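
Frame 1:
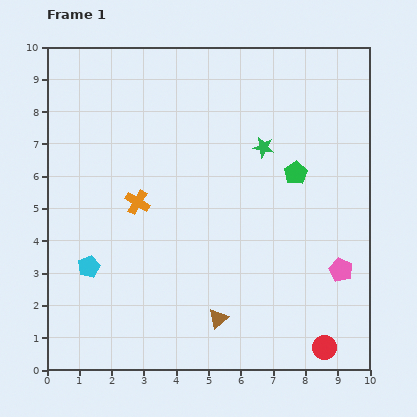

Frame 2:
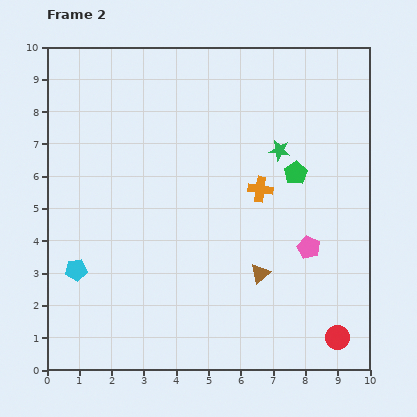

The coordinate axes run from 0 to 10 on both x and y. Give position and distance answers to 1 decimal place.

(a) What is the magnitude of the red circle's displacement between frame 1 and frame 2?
0.5

The red circle moved from (8.6, 0.7) to (9.0, 1.0), a distance of √(0.4² + 0.3²) ≈ 0.5.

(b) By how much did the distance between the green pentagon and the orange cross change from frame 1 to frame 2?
-3.8

Distance in frame 1: 5.0. Distance in frame 2: 1.2.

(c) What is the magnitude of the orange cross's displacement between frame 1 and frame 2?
3.8

The orange cross moved from (2.8, 5.2) to (6.6, 5.6), a distance of √(3.8² + 0.4²) ≈ 3.8.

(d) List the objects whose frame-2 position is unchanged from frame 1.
the green pentagon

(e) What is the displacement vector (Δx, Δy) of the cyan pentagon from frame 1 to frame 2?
(-0.4, -0.1)

The cyan pentagon was at (1.3, 3.2) in frame 1 and (0.9, 3.1) in frame 2.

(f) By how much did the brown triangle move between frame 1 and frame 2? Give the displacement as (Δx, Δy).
(1.3, 1.4)

The brown triangle was at (5.3, 1.6) in frame 1 and (6.6, 3.0) in frame 2.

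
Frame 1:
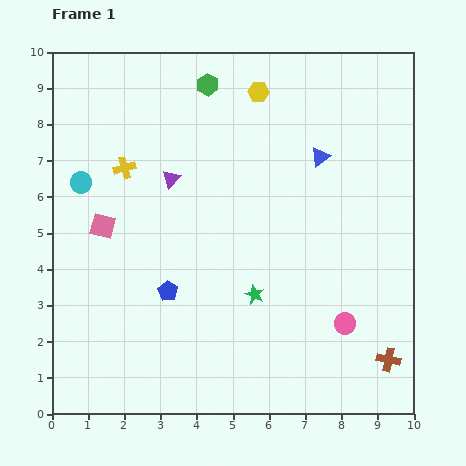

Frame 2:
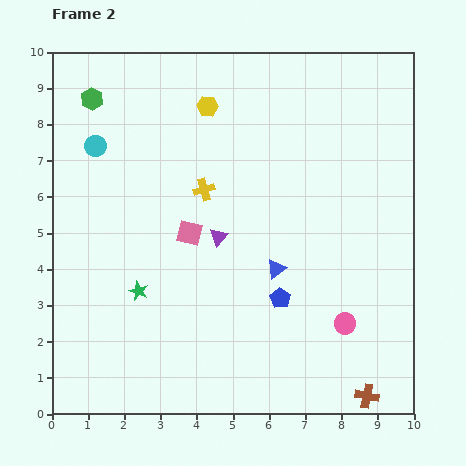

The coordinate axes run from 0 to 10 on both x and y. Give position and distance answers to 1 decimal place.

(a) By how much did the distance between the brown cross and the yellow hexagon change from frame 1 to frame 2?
+0.9

Distance in frame 1: 8.2. Distance in frame 2: 9.1.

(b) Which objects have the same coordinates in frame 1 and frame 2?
the pink circle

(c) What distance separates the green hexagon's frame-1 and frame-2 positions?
3.2

The green hexagon moved from (4.3, 9.1) to (1.1, 8.7), a distance of √(3.2² + 0.4²) ≈ 3.2.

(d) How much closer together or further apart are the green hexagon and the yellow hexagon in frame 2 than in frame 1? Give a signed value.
+1.8

Distance in frame 1: 1.4. Distance in frame 2: 3.2.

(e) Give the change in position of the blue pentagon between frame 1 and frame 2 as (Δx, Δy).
(3.1, -0.2)

The blue pentagon was at (3.2, 3.4) in frame 1 and (6.3, 3.2) in frame 2.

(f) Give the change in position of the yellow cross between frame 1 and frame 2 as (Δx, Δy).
(2.2, -0.6)

The yellow cross was at (2.0, 6.8) in frame 1 and (4.2, 6.2) in frame 2.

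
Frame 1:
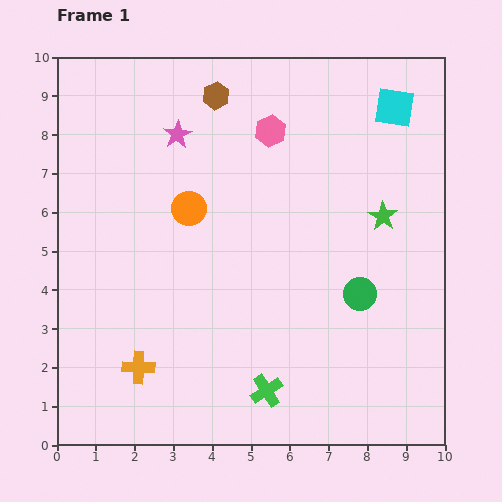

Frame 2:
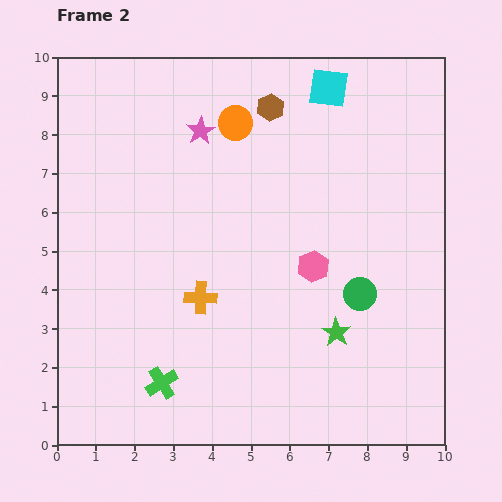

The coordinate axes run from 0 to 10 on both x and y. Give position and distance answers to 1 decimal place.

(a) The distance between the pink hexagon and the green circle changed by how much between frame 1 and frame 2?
-3.4

Distance in frame 1: 4.8. Distance in frame 2: 1.4.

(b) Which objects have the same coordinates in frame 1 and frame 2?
the green circle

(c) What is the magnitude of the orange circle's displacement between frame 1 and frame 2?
2.5

The orange circle moved from (3.4, 6.1) to (4.6, 8.3), a distance of √(1.2² + 2.2²) ≈ 2.5.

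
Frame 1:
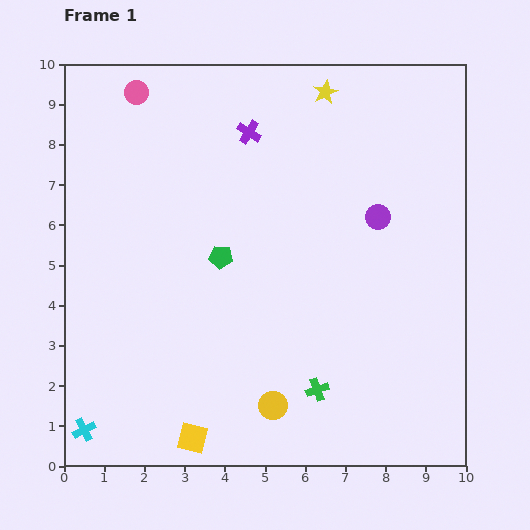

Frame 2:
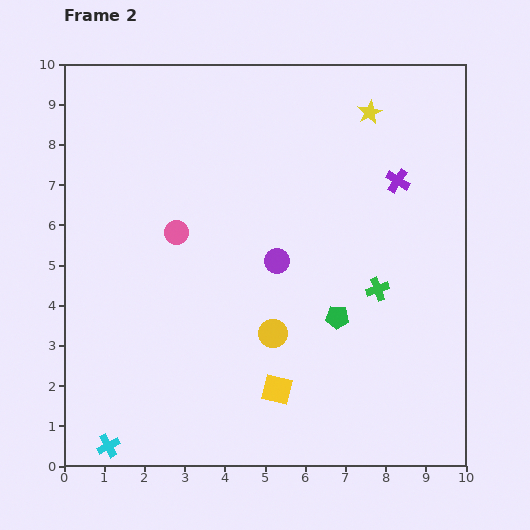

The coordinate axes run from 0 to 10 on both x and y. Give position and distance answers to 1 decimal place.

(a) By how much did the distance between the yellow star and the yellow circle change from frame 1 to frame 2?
-1.9

Distance in frame 1: 7.9. Distance in frame 2: 6.0.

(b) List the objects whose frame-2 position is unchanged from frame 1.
none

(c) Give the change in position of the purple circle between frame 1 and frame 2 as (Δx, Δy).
(-2.5, -1.1)

The purple circle was at (7.8, 6.2) in frame 1 and (5.3, 5.1) in frame 2.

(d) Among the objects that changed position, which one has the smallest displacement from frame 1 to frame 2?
the cyan cross

(moved 0.7)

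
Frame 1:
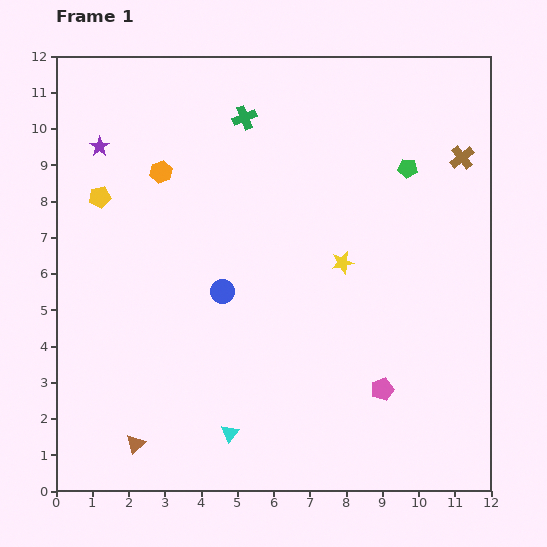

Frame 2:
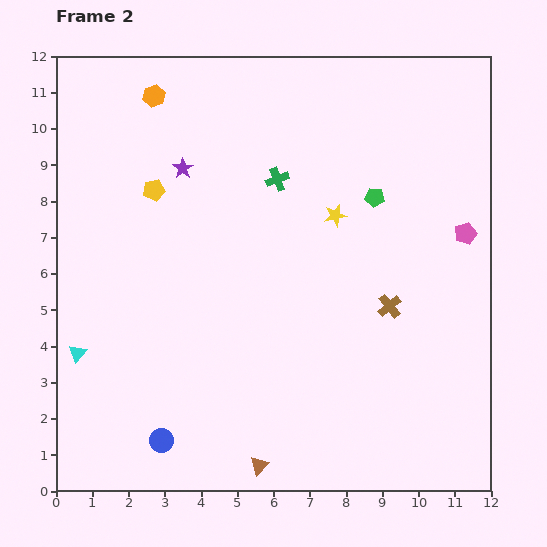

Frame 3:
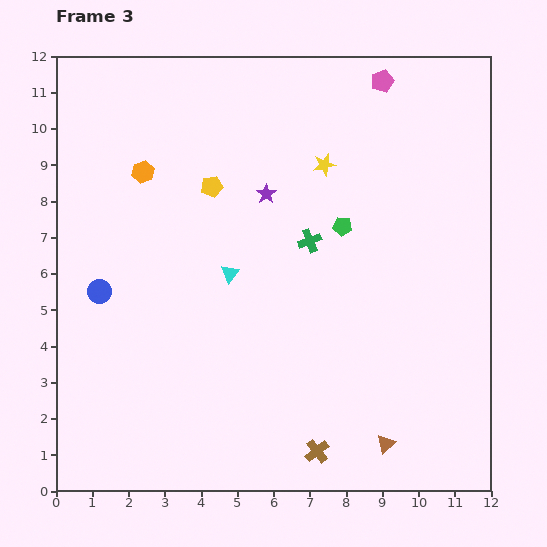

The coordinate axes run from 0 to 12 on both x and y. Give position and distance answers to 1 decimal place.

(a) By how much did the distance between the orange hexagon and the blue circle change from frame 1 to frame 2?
+5.8

Distance in frame 1: 3.7. Distance in frame 2: 9.5.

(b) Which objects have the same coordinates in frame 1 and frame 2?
none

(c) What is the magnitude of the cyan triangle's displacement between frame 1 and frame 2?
4.7

The cyan triangle moved from (4.8, 1.6) to (0.6, 3.8), a distance of √(4.2² + 2.2²) ≈ 4.7.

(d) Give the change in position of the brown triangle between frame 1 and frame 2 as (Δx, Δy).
(3.4, -0.6)

The brown triangle was at (2.2, 1.3) in frame 1 and (5.6, 0.7) in frame 2.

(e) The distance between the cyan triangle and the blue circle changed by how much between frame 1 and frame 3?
-0.3

Distance in frame 1: 3.9. Distance in frame 3: 3.6.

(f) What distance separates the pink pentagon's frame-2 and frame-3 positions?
4.8

The pink pentagon moved from (11.3, 7.1) to (9.0, 11.3), a distance of √(2.3² + 4.2²) ≈ 4.8.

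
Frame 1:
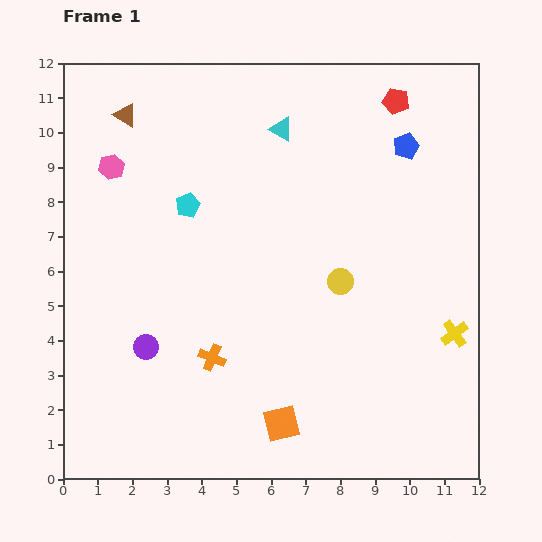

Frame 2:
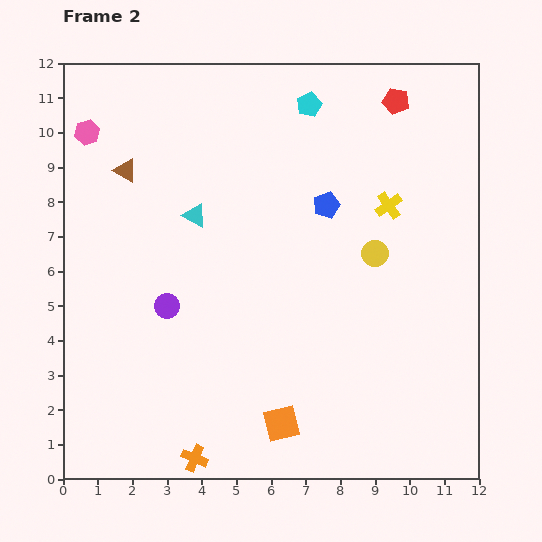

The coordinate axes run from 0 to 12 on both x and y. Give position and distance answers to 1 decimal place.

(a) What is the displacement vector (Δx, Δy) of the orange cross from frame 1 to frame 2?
(-0.5, -2.9)

The orange cross was at (4.3, 3.5) in frame 1 and (3.8, 0.6) in frame 2.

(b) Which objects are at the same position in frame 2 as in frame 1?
the red pentagon, the orange square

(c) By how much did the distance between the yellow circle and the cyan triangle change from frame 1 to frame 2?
+0.6

Distance in frame 1: 4.7. Distance in frame 2: 5.3.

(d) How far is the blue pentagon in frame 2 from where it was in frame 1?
2.9

The blue pentagon moved from (9.9, 9.6) to (7.6, 7.9), a distance of √(2.3² + 1.7²) ≈ 2.9.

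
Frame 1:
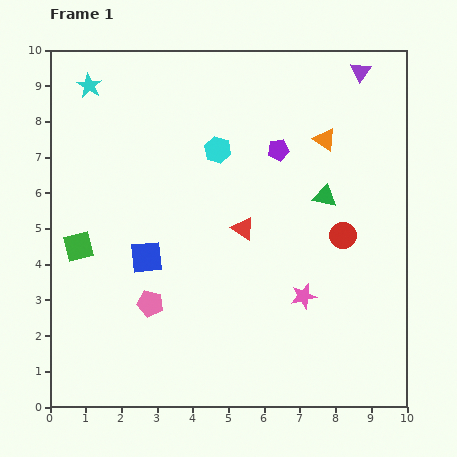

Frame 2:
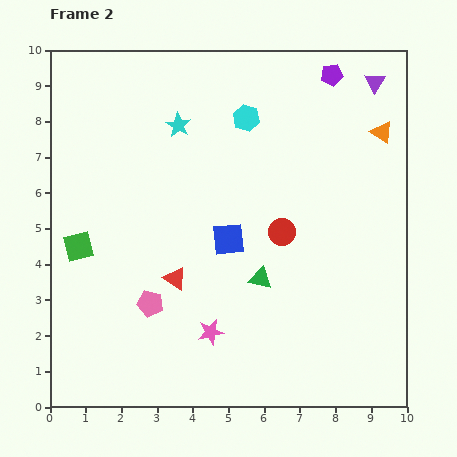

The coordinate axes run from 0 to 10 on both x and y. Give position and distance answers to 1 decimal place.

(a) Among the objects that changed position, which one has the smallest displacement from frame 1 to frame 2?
the purple triangle

(moved 0.5)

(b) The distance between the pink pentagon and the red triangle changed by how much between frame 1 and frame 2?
-2.3

Distance in frame 1: 3.3. Distance in frame 2: 1.0.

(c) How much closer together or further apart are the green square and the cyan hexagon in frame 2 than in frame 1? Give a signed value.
+1.2

Distance in frame 1: 4.7. Distance in frame 2: 5.9.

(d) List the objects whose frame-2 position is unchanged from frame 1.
the green square, the pink pentagon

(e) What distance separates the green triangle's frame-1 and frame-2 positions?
2.9

The green triangle moved from (7.7, 5.9) to (5.9, 3.6), a distance of √(1.8² + 2.3²) ≈ 2.9.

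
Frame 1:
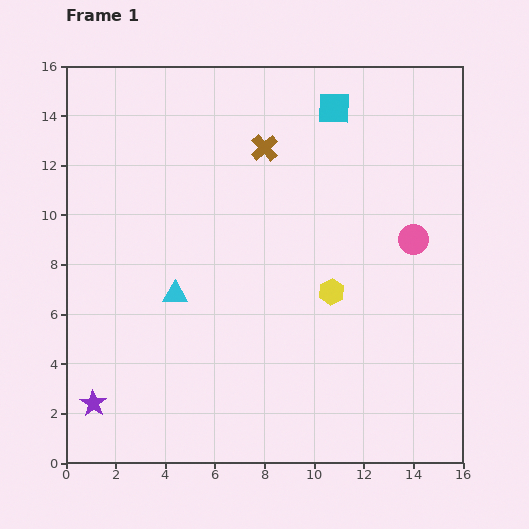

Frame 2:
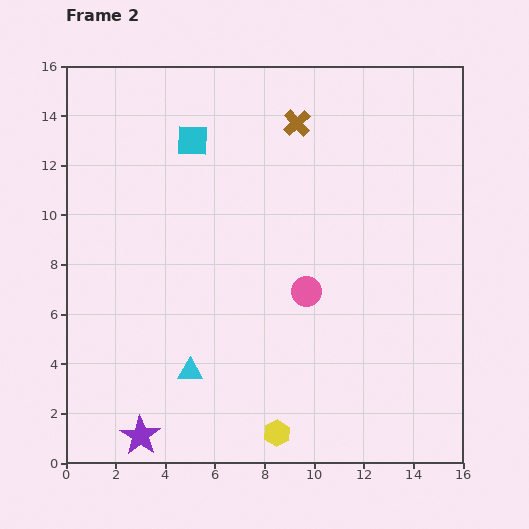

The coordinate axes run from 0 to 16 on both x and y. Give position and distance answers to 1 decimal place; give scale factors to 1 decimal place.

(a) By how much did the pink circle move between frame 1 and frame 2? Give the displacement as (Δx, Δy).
(-4.3, -2.1)

The pink circle was at (14.0, 9.0) in frame 1 and (9.7, 6.9) in frame 2.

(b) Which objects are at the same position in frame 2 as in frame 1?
none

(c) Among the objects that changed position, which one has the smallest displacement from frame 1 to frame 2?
the brown cross

(moved 1.6)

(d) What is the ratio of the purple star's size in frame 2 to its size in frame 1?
1.5×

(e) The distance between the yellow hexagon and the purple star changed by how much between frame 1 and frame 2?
-5.1

Distance in frame 1: 10.6. Distance in frame 2: 5.5.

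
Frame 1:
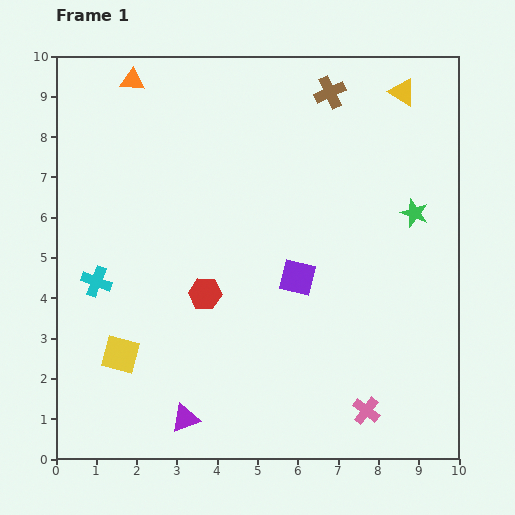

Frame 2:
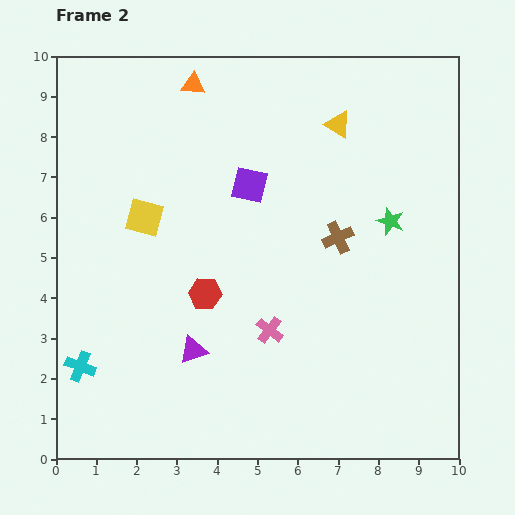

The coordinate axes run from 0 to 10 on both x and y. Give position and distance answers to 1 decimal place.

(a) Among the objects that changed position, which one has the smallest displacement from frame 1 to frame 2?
the green star

(moved 0.6)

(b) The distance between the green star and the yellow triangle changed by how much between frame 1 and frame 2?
-0.3

Distance in frame 1: 3.0. Distance in frame 2: 2.7.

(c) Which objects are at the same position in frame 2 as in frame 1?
the red hexagon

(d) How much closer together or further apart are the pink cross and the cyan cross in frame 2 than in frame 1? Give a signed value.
-2.6

Distance in frame 1: 7.4. Distance in frame 2: 4.8.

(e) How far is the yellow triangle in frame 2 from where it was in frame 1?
1.8

The yellow triangle moved from (8.6, 9.1) to (7.0, 8.3), a distance of √(1.6² + 0.8²) ≈ 1.8.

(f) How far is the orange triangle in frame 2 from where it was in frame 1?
1.5

The orange triangle moved from (1.9, 9.4) to (3.4, 9.3), a distance of √(1.5² + 0.1²) ≈ 1.5.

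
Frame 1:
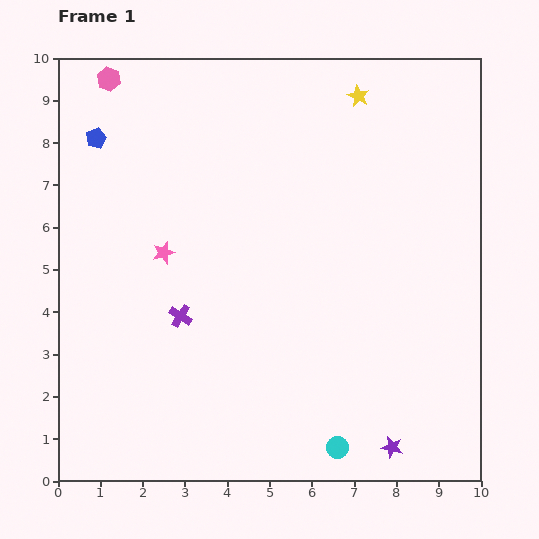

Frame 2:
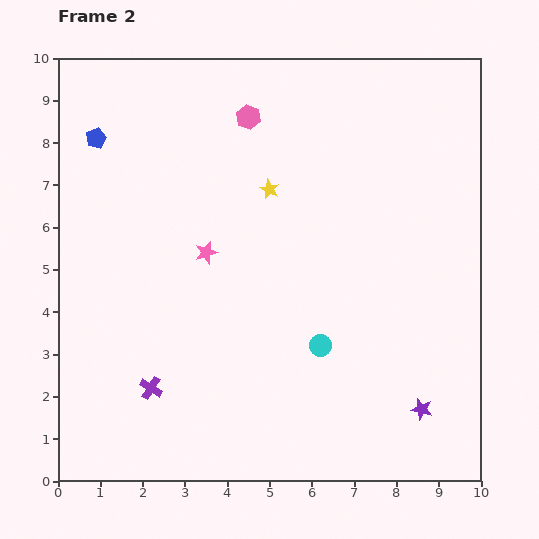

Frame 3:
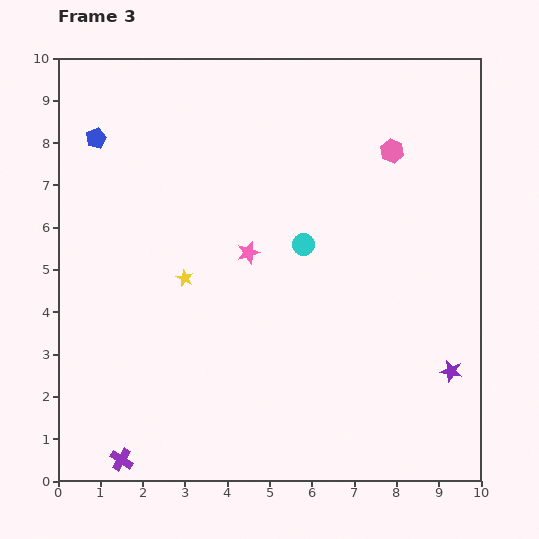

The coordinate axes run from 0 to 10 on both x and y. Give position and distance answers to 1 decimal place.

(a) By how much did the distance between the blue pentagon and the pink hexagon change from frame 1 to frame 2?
+2.2

Distance in frame 1: 1.4. Distance in frame 2: 3.6.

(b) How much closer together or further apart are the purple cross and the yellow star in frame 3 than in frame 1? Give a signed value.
-2.1

Distance in frame 1: 6.7. Distance in frame 3: 4.6.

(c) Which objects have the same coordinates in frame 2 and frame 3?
the blue pentagon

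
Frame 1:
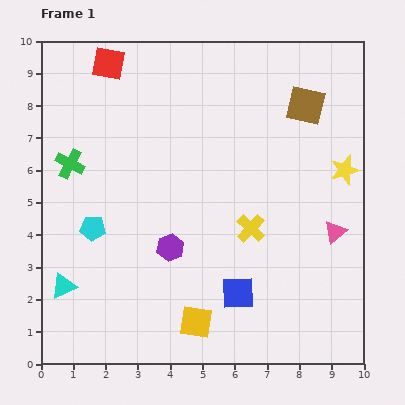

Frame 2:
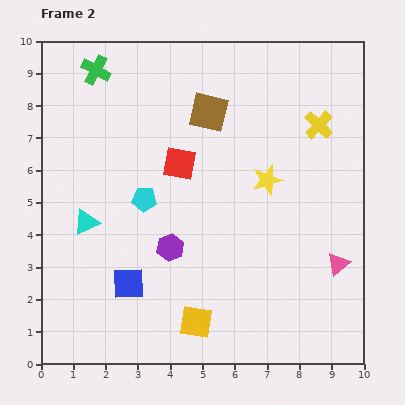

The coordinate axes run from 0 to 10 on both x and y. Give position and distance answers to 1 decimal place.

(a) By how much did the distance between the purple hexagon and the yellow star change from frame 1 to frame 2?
-2.2

Distance in frame 1: 5.9. Distance in frame 2: 3.7.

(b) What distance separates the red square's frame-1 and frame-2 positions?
3.8

The red square moved from (2.1, 9.3) to (4.3, 6.2), a distance of √(2.2² + 3.1²) ≈ 3.8.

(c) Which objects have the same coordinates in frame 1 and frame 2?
the yellow square, the purple hexagon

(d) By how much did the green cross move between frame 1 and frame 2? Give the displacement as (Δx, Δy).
(0.8, 2.9)

The green cross was at (0.9, 6.2) in frame 1 and (1.7, 9.1) in frame 2.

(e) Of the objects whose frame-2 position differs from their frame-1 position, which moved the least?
the pink triangle

(moved 1.0)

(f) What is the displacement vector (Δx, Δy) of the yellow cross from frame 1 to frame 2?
(2.1, 3.2)

The yellow cross was at (6.5, 4.2) in frame 1 and (8.6, 7.4) in frame 2.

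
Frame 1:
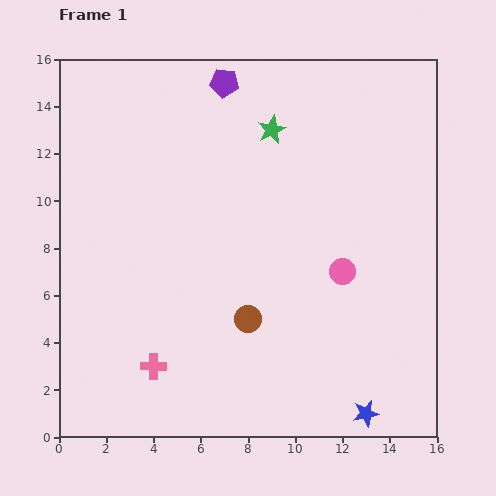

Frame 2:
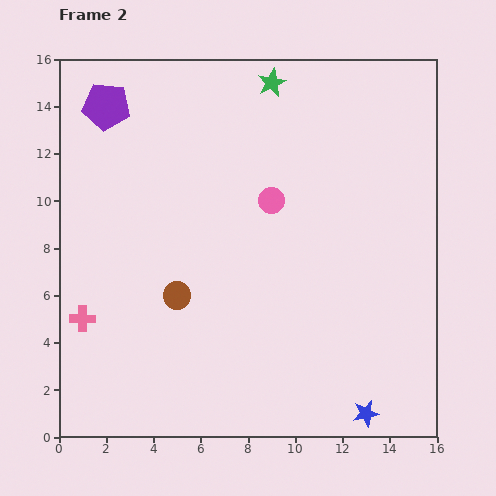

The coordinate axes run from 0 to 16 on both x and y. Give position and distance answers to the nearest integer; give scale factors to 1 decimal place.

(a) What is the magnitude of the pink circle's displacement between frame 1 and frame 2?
4

The pink circle moved from (12, 7) to (9, 10), a distance of √(3² + 3²) ≈ 4.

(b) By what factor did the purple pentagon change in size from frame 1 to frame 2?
1.6×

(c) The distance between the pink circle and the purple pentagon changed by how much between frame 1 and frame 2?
-1

Distance in frame 1: 9. Distance in frame 2: 8.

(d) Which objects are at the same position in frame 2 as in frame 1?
the blue star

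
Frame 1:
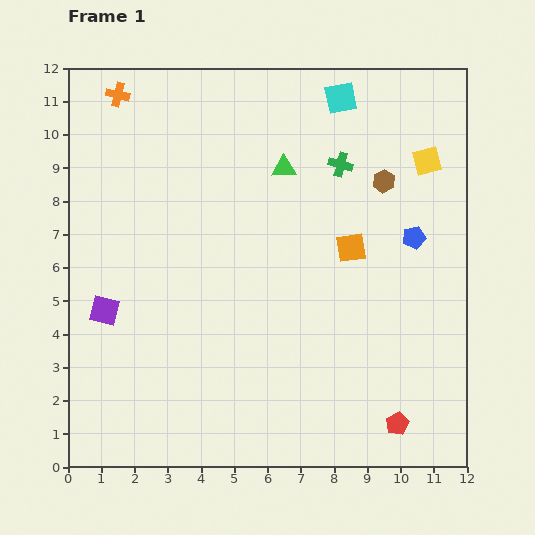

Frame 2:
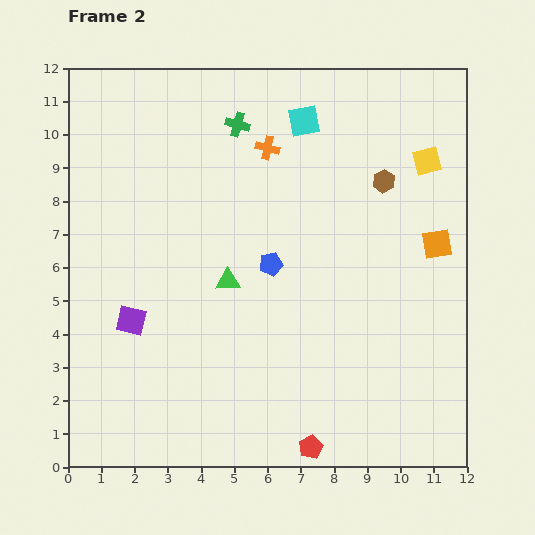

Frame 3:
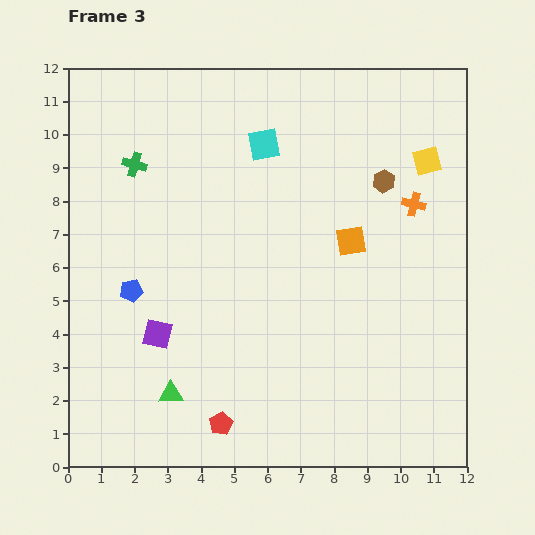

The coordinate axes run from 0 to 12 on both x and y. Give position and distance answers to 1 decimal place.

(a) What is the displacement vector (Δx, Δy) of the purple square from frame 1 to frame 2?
(0.8, -0.3)

The purple square was at (1.1, 4.7) in frame 1 and (1.9, 4.4) in frame 2.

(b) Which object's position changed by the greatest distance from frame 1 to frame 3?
the orange cross

(moved 9.5; next 8.6)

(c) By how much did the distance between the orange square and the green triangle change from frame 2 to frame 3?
+0.7

Distance in frame 2: 6.4. Distance in frame 3: 7.1.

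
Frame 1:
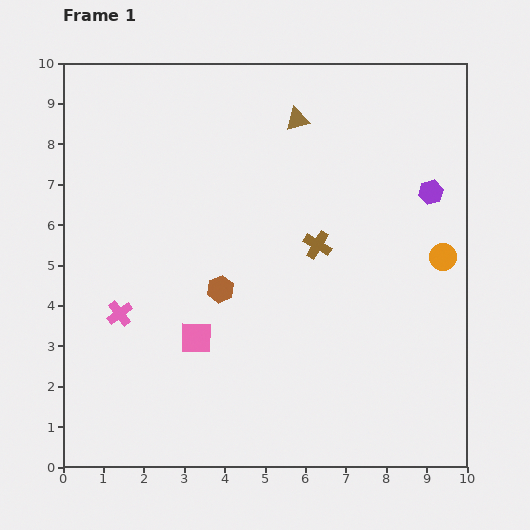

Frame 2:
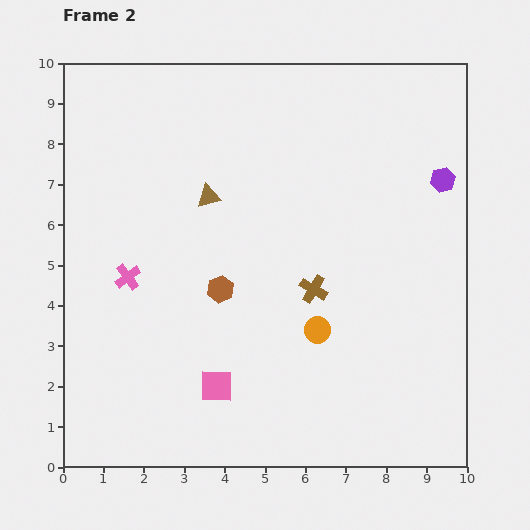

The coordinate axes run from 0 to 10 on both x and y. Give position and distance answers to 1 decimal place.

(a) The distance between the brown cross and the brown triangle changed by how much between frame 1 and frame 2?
+0.4

Distance in frame 1: 3.1. Distance in frame 2: 3.5.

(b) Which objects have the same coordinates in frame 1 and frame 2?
the brown hexagon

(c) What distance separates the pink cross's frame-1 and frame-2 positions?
0.9

The pink cross moved from (1.4, 3.8) to (1.6, 4.7), a distance of √(0.2² + 0.9²) ≈ 0.9.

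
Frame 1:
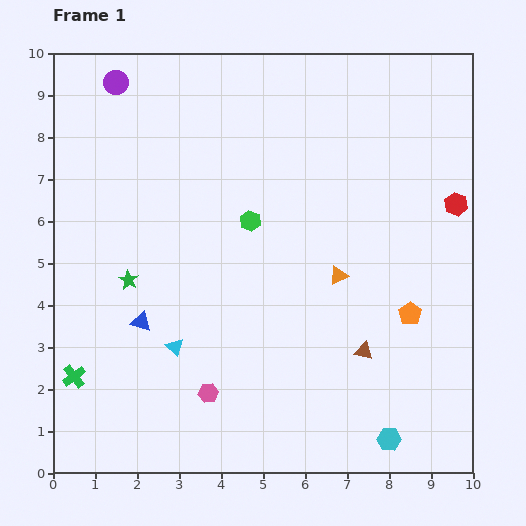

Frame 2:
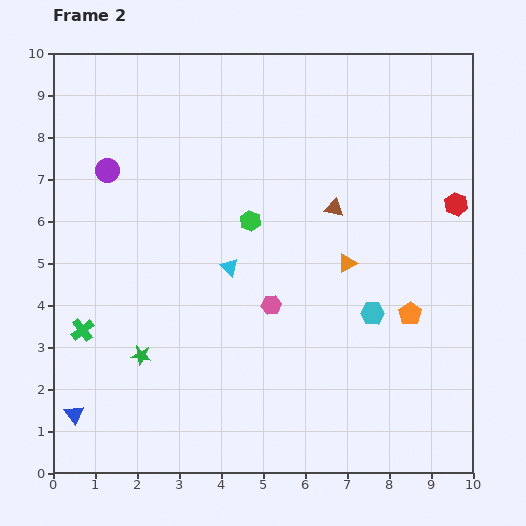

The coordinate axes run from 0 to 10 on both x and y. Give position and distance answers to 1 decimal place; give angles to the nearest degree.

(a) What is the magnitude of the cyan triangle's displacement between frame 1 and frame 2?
2.3

The cyan triangle moved from (2.9, 3.0) to (4.2, 4.9), a distance of √(1.3² + 1.9²) ≈ 2.3.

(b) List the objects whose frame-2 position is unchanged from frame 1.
the green hexagon, the orange pentagon, the red hexagon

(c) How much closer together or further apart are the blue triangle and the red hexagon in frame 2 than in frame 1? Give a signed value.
+2.4

Distance in frame 1: 8.0. Distance in frame 2: 10.4.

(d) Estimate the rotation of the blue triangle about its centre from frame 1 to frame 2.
37° clockwise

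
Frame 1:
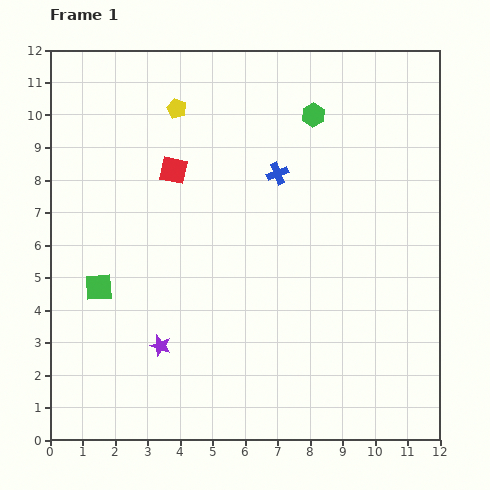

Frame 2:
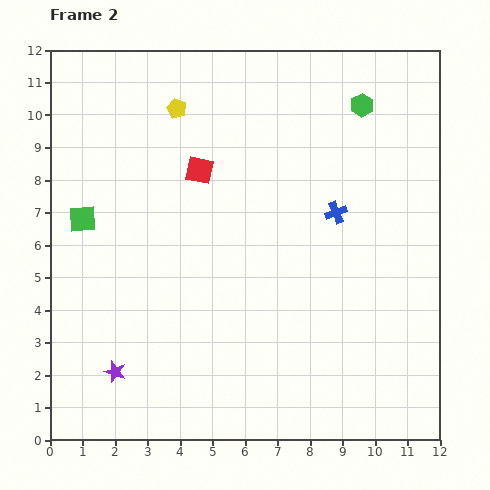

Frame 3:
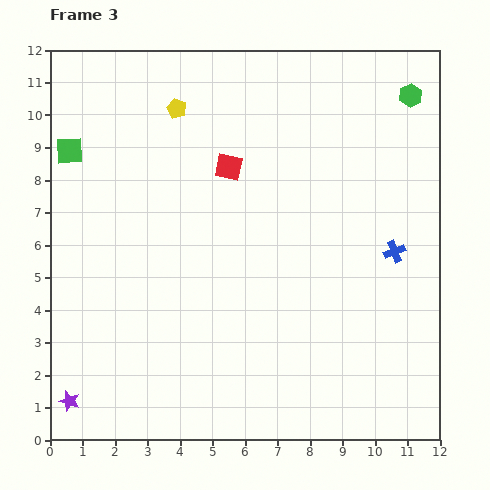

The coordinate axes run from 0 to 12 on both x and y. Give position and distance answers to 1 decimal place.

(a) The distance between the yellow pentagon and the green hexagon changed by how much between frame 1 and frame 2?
+1.5

Distance in frame 1: 4.2. Distance in frame 2: 5.7.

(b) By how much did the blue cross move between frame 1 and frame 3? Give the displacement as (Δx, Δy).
(3.6, -2.4)

The blue cross was at (7.0, 8.2) in frame 1 and (10.6, 5.8) in frame 3.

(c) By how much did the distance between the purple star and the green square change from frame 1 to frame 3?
+5.1

Distance in frame 1: 2.6. Distance in frame 3: 7.7.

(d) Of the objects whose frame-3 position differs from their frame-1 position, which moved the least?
the red square

(moved 1.7)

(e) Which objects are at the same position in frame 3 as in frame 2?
the yellow pentagon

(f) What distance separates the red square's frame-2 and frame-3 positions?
0.9

The red square moved from (4.6, 8.3) to (5.5, 8.4), a distance of √(0.9² + 0.1²) ≈ 0.9.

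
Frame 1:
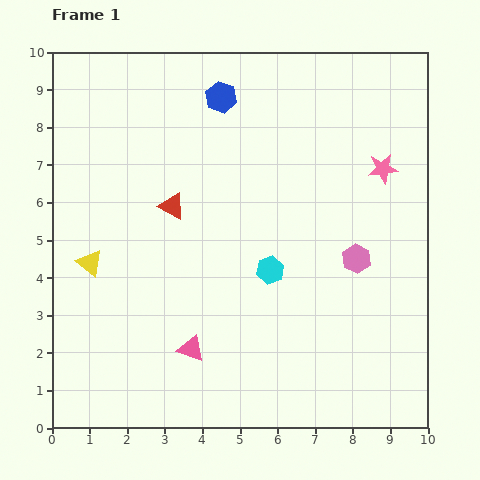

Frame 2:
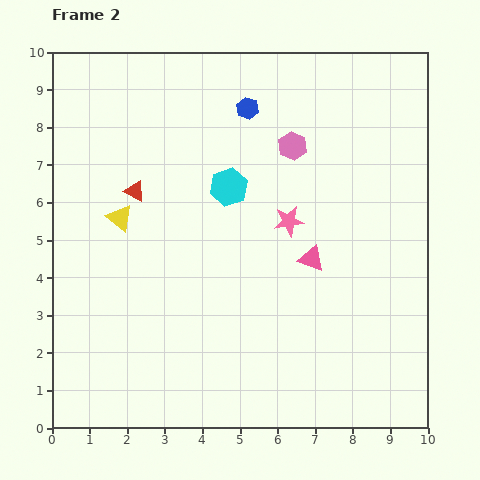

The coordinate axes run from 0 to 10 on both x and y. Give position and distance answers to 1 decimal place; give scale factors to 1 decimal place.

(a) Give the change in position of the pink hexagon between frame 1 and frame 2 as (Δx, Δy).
(-1.7, 3.0)

The pink hexagon was at (8.1, 4.5) in frame 1 and (6.4, 7.5) in frame 2.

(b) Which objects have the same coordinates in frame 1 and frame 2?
none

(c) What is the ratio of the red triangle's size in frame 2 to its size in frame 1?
0.8×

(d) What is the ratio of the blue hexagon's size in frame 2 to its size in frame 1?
0.7×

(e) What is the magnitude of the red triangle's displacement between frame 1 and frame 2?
1.1

The red triangle moved from (3.2, 5.9) to (2.2, 6.3), a distance of √(1.0² + 0.4²) ≈ 1.1.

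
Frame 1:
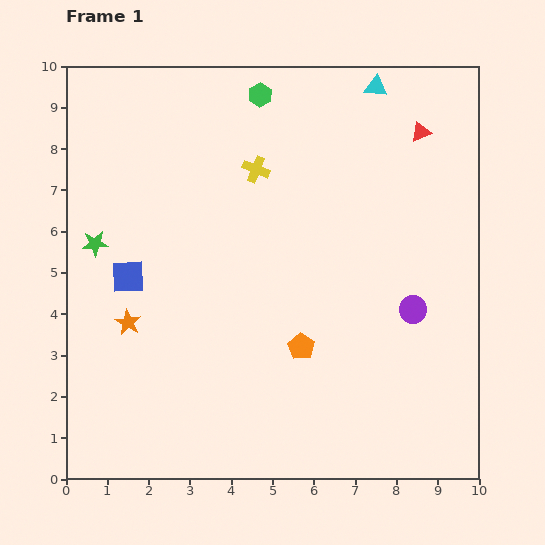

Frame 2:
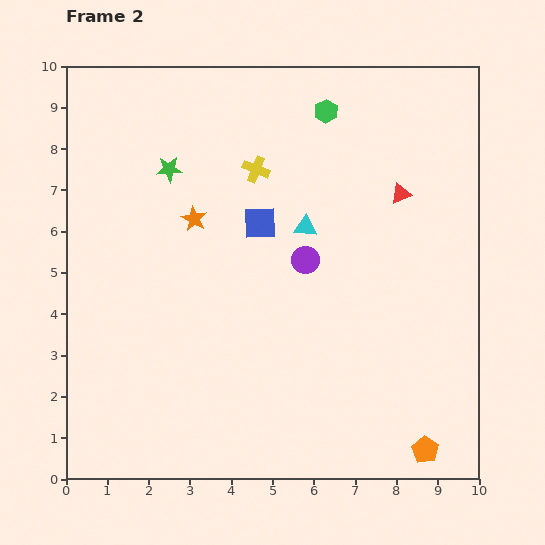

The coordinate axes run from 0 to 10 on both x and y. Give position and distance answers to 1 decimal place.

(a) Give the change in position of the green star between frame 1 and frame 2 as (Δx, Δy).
(1.8, 1.8)

The green star was at (0.7, 5.7) in frame 1 and (2.5, 7.5) in frame 2.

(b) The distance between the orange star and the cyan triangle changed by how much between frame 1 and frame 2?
-5.6

Distance in frame 1: 8.3. Distance in frame 2: 2.7.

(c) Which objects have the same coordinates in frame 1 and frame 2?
the yellow cross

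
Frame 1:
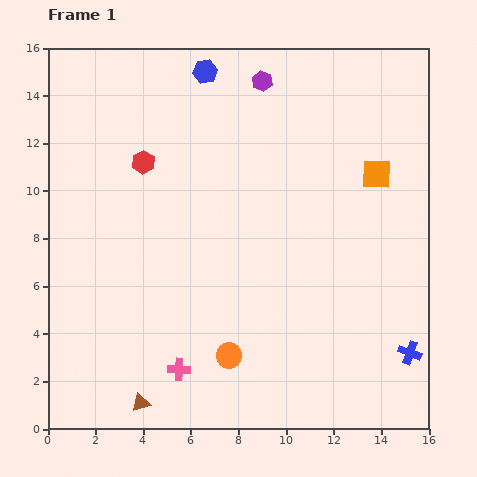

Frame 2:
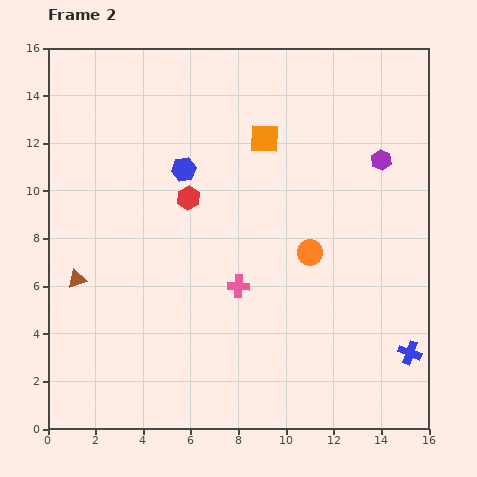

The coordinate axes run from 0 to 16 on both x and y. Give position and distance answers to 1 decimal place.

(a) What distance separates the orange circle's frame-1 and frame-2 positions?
5.5

The orange circle moved from (7.6, 3.1) to (11.0, 7.4), a distance of √(3.4² + 4.3²) ≈ 5.5.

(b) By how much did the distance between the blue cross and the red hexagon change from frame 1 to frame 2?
-2.5

Distance in frame 1: 13.8. Distance in frame 2: 11.3.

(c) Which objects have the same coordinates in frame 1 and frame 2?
the blue cross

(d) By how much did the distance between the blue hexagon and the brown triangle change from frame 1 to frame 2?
-7.8

Distance in frame 1: 14.2. Distance in frame 2: 6.4.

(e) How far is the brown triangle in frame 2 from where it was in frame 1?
5.9

The brown triangle moved from (3.9, 1.1) to (1.2, 6.3), a distance of √(2.7² + 5.2²) ≈ 5.9.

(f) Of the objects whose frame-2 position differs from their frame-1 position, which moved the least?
the red hexagon

(moved 2.4)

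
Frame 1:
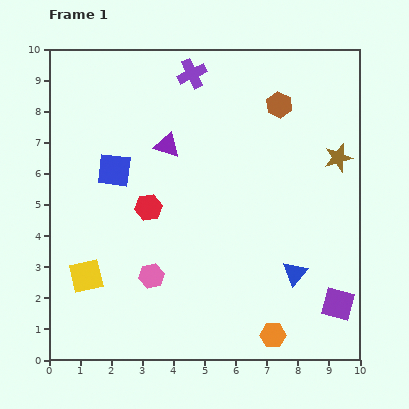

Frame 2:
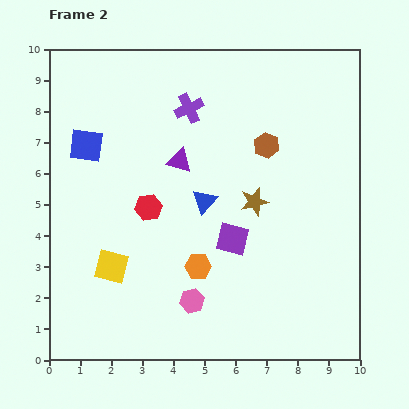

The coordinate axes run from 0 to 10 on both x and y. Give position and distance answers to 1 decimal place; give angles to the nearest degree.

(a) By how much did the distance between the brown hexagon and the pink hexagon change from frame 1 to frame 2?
-1.4

Distance in frame 1: 6.9. Distance in frame 2: 5.5.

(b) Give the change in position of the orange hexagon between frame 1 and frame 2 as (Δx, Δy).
(-2.4, 2.2)

The orange hexagon was at (7.2, 0.8) in frame 1 and (4.8, 3.0) in frame 2.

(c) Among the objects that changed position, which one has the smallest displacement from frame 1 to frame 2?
the purple triangle

(moved 0.6)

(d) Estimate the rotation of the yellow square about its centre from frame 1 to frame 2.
27° clockwise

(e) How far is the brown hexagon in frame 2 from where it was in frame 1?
1.4

The brown hexagon moved from (7.4, 8.2) to (7.0, 6.9), a distance of √(0.4² + 1.3²) ≈ 1.4.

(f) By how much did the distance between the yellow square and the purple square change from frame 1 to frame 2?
-4.1

Distance in frame 1: 8.1. Distance in frame 2: 4.0.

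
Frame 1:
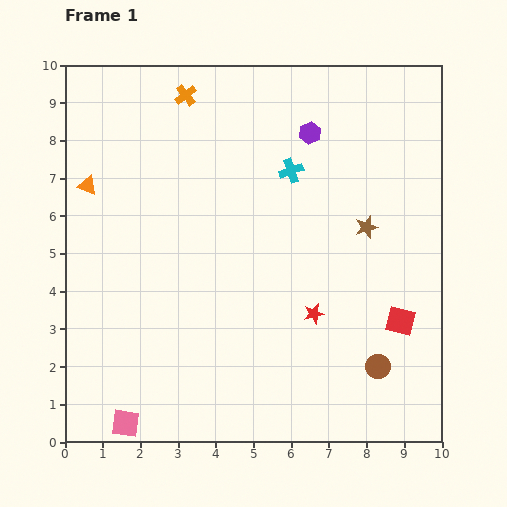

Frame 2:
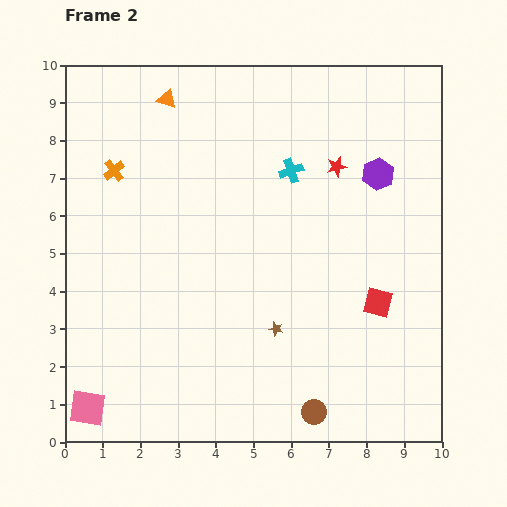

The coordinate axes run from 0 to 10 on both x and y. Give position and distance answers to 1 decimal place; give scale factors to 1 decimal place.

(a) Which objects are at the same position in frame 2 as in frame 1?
the cyan cross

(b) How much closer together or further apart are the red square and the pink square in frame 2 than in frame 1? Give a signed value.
+0.4

Distance in frame 1: 7.8. Distance in frame 2: 8.2.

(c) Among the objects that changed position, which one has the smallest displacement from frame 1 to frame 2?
the red square

(moved 0.8)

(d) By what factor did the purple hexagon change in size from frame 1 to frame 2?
1.5×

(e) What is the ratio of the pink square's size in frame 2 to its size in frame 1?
1.3×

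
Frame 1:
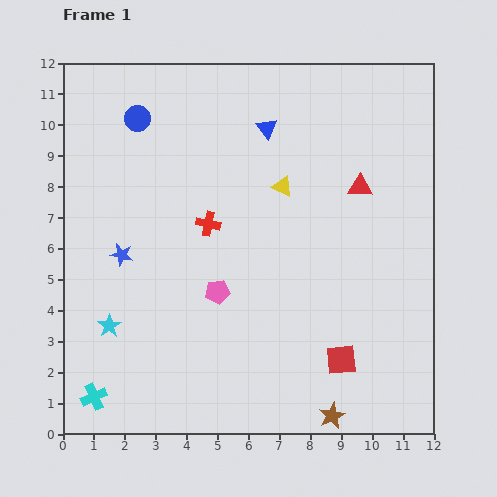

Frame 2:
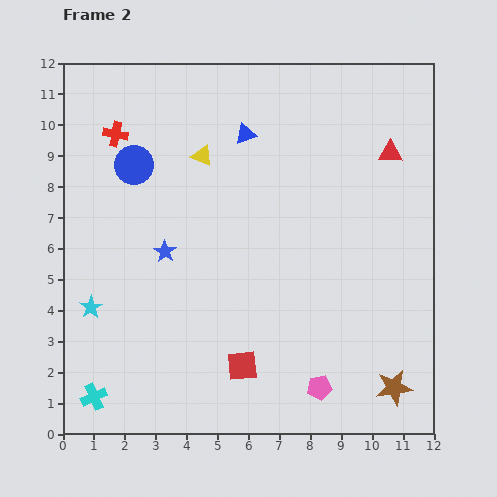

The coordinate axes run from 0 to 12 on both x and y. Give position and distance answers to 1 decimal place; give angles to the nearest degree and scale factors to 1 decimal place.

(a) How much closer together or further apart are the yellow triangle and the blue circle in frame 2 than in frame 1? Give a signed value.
-3.0

Distance in frame 1: 5.2. Distance in frame 2: 2.2.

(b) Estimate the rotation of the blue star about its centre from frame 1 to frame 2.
20° clockwise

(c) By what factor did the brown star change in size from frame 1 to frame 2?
1.4×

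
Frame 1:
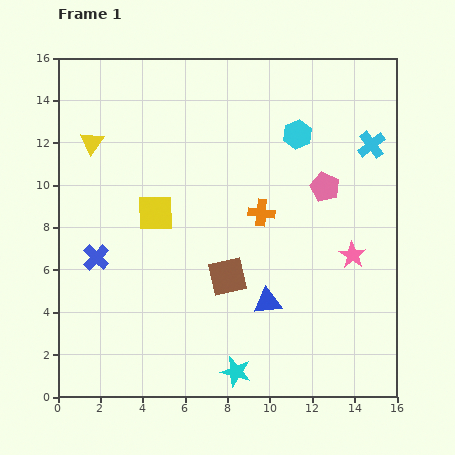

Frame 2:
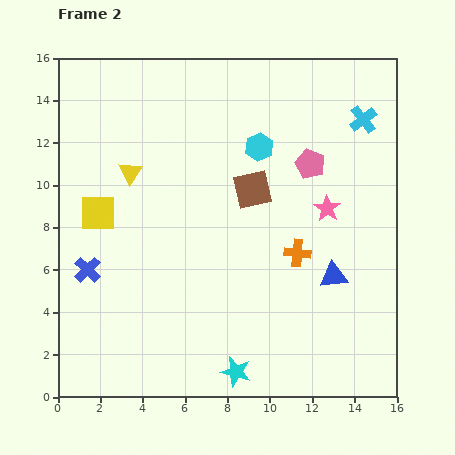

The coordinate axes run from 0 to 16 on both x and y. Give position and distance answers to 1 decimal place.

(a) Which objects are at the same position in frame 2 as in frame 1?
the cyan star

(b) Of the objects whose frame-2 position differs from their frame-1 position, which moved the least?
the blue cross

(moved 0.7)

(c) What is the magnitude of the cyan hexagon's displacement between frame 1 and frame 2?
1.9

The cyan hexagon moved from (11.3, 12.4) to (9.5, 11.8), a distance of √(1.8² + 0.6²) ≈ 1.9.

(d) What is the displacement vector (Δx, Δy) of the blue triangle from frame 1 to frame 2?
(3.1, 1.2)

The blue triangle was at (9.9, 4.5) in frame 1 and (13.0, 5.7) in frame 2.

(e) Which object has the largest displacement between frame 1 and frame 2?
the brown square

(moved 4.3; next 3.3)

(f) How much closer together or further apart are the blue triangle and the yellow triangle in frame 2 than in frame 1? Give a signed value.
-0.4

Distance in frame 1: 11.2. Distance in frame 2: 10.8.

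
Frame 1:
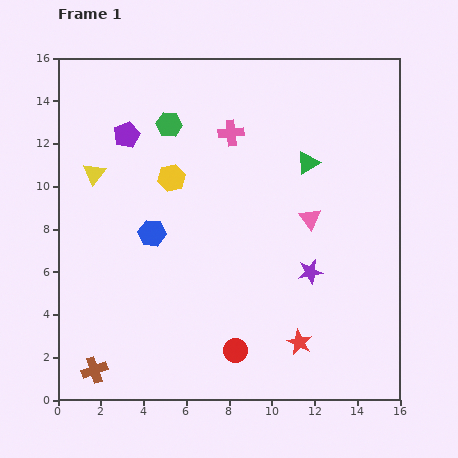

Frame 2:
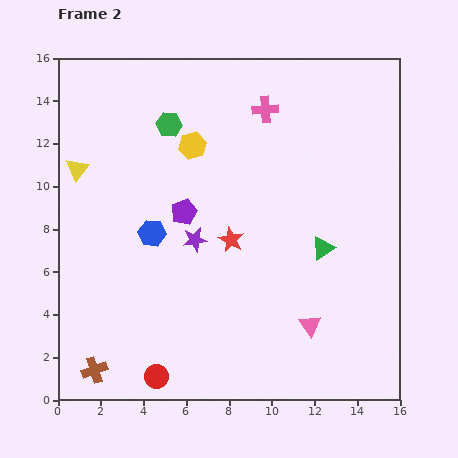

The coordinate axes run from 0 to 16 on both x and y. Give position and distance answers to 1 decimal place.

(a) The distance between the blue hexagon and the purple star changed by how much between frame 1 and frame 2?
-5.6

Distance in frame 1: 7.6. Distance in frame 2: 2.0.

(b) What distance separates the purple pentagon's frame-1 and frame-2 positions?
4.5

The purple pentagon moved from (3.2, 12.4) to (5.9, 8.8), a distance of √(2.7² + 3.6²) ≈ 4.5.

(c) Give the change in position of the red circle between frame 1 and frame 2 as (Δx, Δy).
(-3.7, -1.2)

The red circle was at (8.3, 2.3) in frame 1 and (4.6, 1.1) in frame 2.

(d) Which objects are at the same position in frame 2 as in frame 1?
the blue hexagon, the brown cross, the green hexagon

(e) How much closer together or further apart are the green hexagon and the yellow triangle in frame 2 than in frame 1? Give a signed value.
+0.6

Distance in frame 1: 4.2. Distance in frame 2: 4.8.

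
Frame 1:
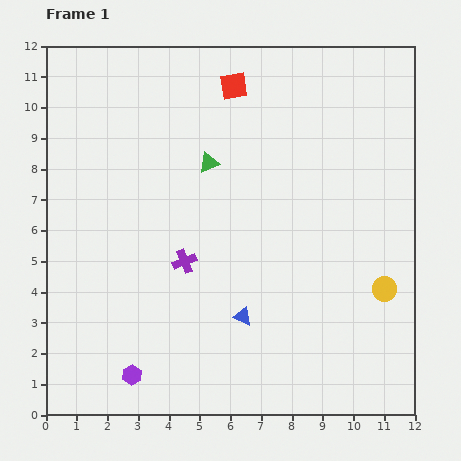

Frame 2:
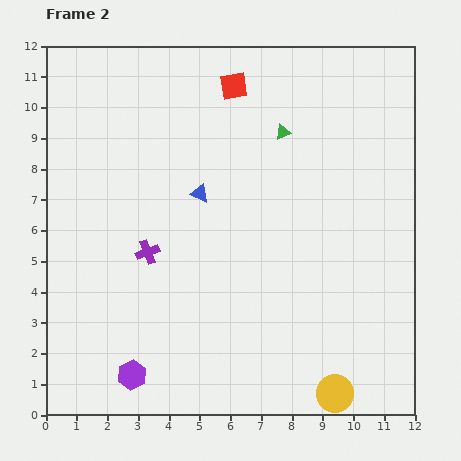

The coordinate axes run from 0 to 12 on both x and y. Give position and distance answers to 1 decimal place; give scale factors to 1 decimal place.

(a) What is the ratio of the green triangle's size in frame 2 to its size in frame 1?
0.8×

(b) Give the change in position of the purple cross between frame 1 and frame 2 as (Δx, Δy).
(-1.2, 0.3)

The purple cross was at (4.5, 5.0) in frame 1 and (3.3, 5.3) in frame 2.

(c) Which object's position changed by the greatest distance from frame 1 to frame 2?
the blue triangle

(moved 4.2; next 3.8)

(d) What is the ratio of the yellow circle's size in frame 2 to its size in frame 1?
1.5×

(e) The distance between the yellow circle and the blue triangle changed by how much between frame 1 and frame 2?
+3.1

Distance in frame 1: 4.7. Distance in frame 2: 7.8.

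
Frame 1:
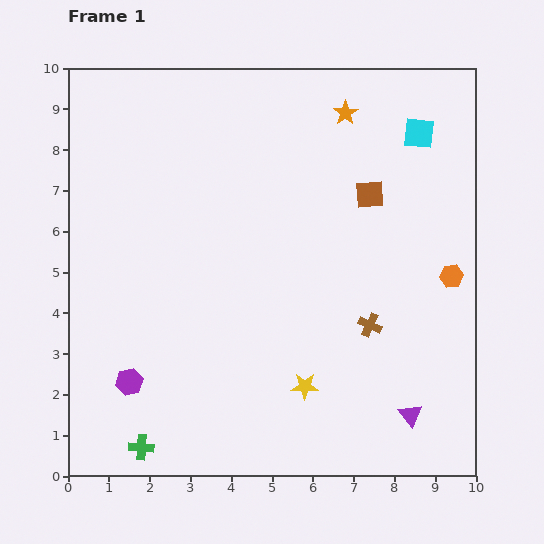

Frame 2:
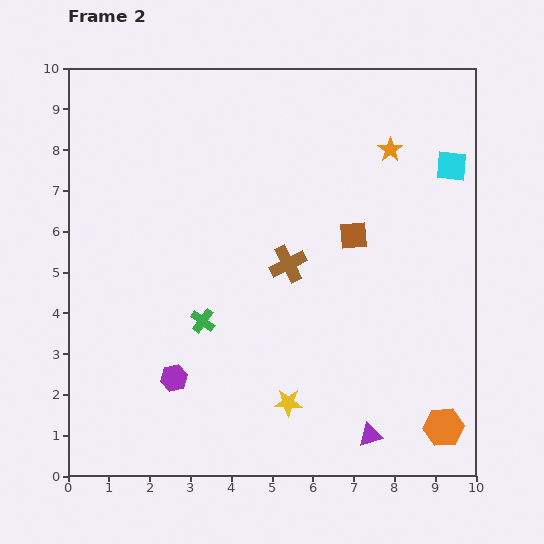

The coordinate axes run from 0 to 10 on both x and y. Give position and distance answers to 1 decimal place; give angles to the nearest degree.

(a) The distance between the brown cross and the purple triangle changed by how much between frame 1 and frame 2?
+2.3

Distance in frame 1: 2.4. Distance in frame 2: 4.7.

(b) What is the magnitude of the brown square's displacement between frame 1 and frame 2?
1.1

The brown square moved from (7.4, 6.9) to (7.0, 5.9), a distance of √(0.4² + 1.0²) ≈ 1.1.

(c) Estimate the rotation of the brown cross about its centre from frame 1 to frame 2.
39° clockwise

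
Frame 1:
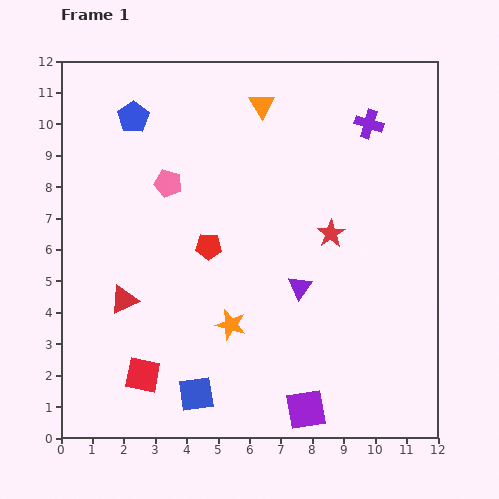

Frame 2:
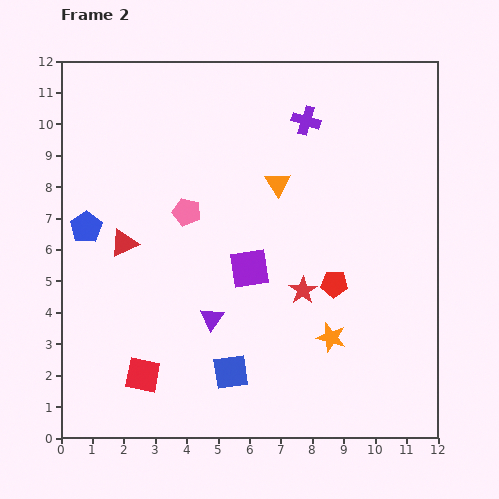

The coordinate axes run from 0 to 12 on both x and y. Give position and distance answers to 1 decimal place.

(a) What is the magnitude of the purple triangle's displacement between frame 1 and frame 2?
3.0

The purple triangle moved from (7.6, 4.8) to (4.8, 3.8), a distance of √(2.8² + 1.0²) ≈ 3.0.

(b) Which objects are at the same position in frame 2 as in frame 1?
the red square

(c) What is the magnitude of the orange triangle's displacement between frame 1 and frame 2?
2.5

The orange triangle moved from (6.4, 10.6) to (6.9, 8.1), a distance of √(0.5² + 2.5²) ≈ 2.5.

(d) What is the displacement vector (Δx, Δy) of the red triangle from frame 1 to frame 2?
(0.0, 1.8)

The red triangle was at (2.0, 4.4) in frame 1 and (2.0, 6.2) in frame 2.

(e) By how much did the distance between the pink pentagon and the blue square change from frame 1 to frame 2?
-1.5

Distance in frame 1: 6.8. Distance in frame 2: 5.3.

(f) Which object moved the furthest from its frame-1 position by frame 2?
the purple square

(moved 4.8; next 4.2)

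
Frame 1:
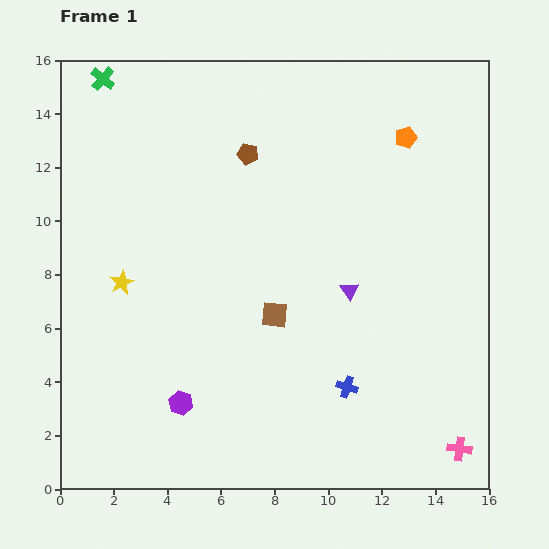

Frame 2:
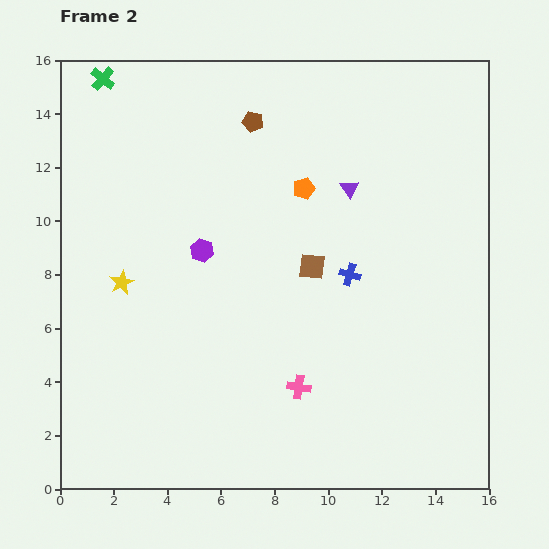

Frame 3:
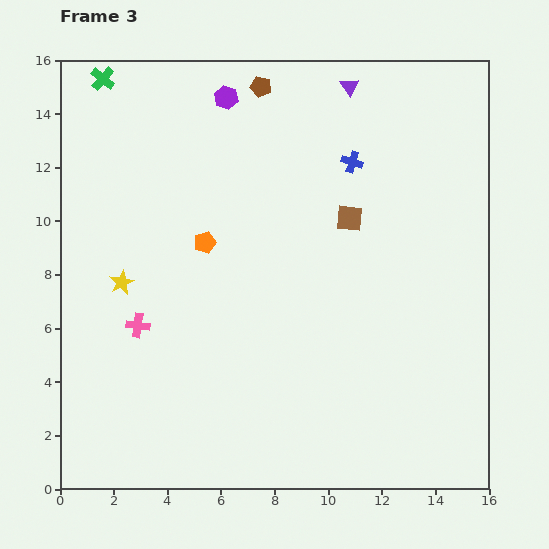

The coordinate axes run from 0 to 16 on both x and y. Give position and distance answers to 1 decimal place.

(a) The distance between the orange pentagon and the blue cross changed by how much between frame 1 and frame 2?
-6.0

Distance in frame 1: 9.6. Distance in frame 2: 3.6.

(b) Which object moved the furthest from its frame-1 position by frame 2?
the pink cross

(moved 6.4; next 5.8)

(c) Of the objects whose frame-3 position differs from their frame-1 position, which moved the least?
the brown pentagon

(moved 2.5)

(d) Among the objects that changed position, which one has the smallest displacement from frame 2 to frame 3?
the brown pentagon

(moved 1.3)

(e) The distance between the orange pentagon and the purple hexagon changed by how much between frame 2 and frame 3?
+1.1

Distance in frame 2: 4.4. Distance in frame 3: 5.5.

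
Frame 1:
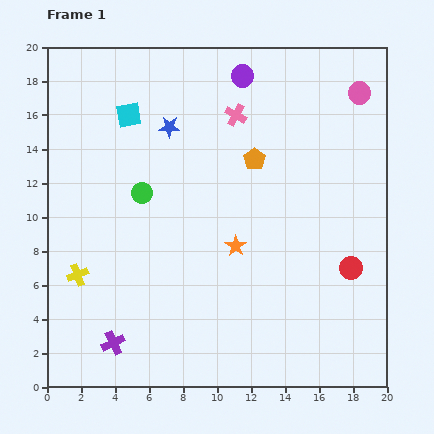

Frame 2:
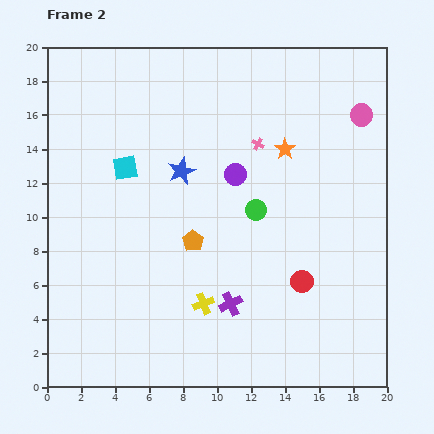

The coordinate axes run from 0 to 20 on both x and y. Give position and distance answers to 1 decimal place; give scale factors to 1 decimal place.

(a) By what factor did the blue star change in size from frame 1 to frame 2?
1.3×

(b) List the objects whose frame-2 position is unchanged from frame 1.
none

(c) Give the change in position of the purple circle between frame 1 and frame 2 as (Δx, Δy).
(-0.4, -5.8)

The purple circle was at (11.5, 18.3) in frame 1 and (11.1, 12.5) in frame 2.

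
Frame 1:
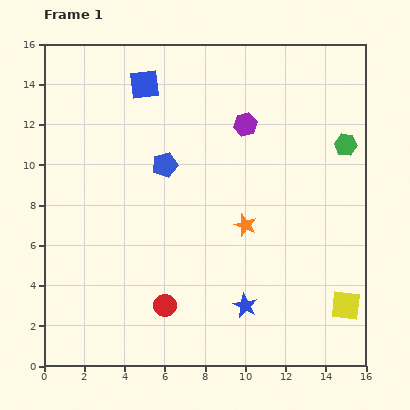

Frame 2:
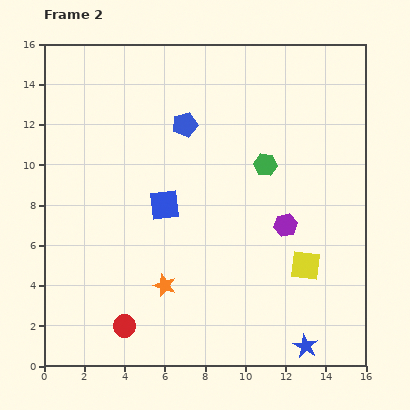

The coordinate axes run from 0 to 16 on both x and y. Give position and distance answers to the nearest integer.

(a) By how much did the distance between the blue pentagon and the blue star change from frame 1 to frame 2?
+5

Distance in frame 1: 8. Distance in frame 2: 13.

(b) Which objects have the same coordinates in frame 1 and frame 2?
none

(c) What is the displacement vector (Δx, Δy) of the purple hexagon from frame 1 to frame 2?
(2, -5)

The purple hexagon was at (10, 12) in frame 1 and (12, 7) in frame 2.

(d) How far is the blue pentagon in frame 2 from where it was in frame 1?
2

The blue pentagon moved from (6, 10) to (7, 12), a distance of √(1² + 2²) ≈ 2.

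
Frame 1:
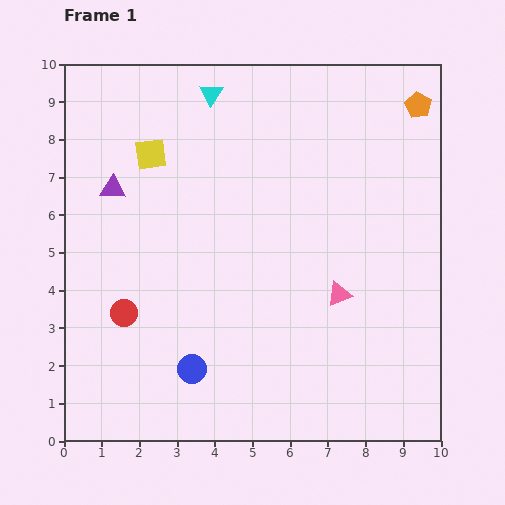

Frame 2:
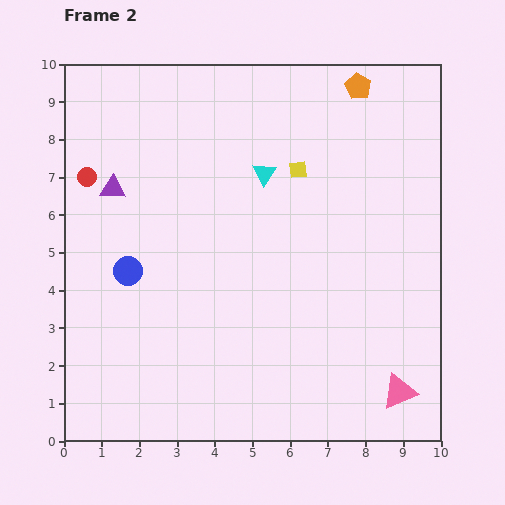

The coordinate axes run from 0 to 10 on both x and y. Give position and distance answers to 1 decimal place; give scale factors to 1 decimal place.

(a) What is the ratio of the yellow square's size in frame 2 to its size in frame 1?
0.6×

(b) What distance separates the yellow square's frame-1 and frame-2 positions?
3.9

The yellow square moved from (2.3, 7.6) to (6.2, 7.2), a distance of √(3.9² + 0.4²) ≈ 3.9.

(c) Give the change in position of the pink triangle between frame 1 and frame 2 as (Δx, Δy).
(1.6, -2.6)

The pink triangle was at (7.3, 3.9) in frame 1 and (8.9, 1.3) in frame 2.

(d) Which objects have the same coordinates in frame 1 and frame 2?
the purple triangle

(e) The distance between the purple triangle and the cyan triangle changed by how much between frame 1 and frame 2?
+0.4

Distance in frame 1: 3.6. Distance in frame 2: 4.0.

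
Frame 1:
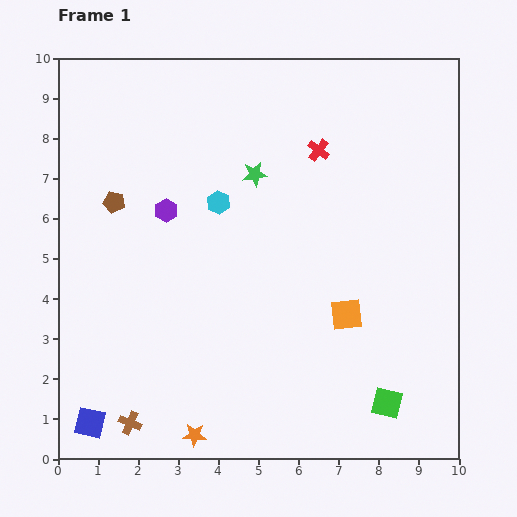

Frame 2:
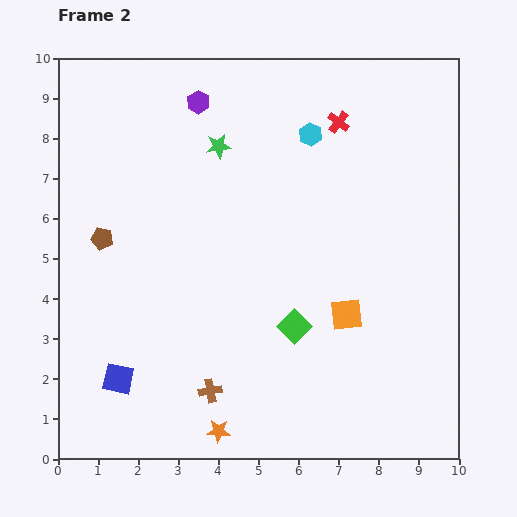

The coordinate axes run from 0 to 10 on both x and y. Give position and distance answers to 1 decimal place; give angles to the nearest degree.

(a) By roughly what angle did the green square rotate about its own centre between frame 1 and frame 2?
33° clockwise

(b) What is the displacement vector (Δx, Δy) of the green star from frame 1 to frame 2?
(-0.9, 0.7)

The green star was at (4.9, 7.1) in frame 1 and (4.0, 7.8) in frame 2.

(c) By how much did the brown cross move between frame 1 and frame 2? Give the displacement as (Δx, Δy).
(2.0, 0.8)

The brown cross was at (1.8, 0.9) in frame 1 and (3.8, 1.7) in frame 2.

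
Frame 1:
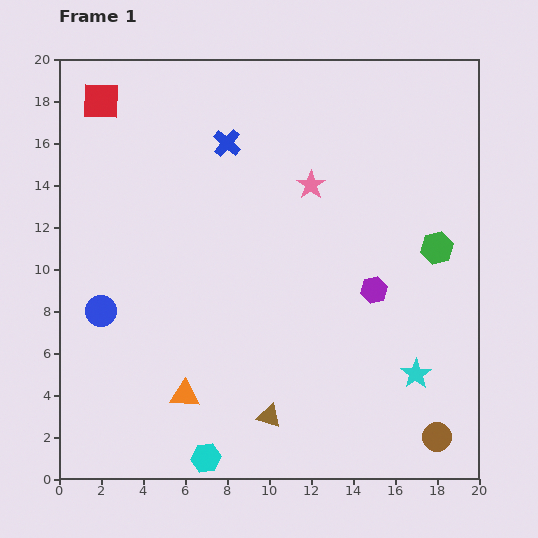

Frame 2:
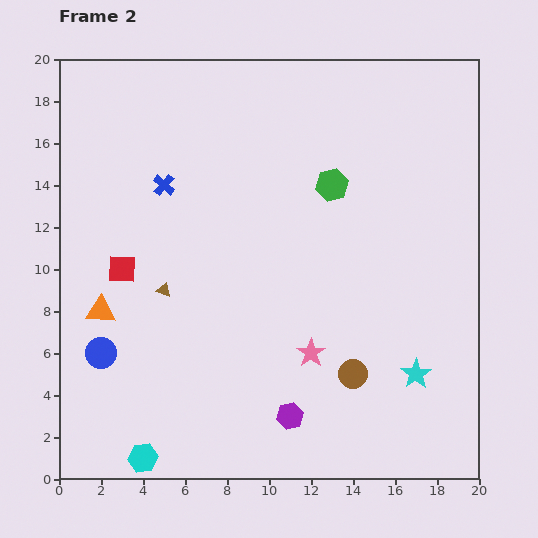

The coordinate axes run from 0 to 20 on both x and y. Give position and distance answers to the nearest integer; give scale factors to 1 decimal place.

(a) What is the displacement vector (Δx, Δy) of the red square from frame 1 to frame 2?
(1, -8)

The red square was at (2, 18) in frame 1 and (3, 10) in frame 2.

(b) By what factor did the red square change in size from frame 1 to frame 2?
0.7×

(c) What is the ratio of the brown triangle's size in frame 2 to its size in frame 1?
0.6×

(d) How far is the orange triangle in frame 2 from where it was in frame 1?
6

The orange triangle moved from (6, 4) to (2, 8), a distance of √(4² + 4²) ≈ 6.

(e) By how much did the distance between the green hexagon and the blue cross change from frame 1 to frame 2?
-3

Distance in frame 1: 11. Distance in frame 2: 8.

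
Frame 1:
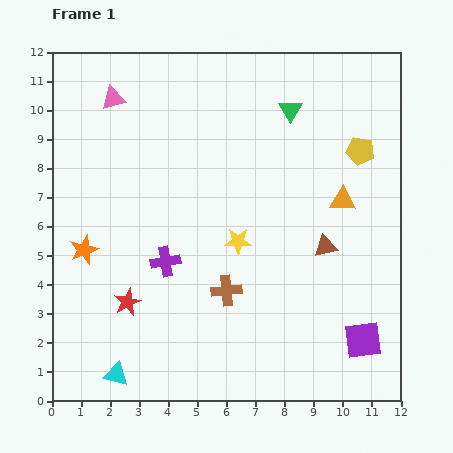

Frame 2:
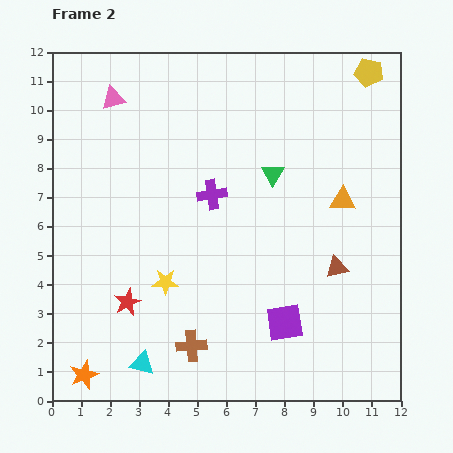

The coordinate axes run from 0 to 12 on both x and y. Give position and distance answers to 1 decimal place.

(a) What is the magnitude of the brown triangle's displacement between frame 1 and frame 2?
0.8

The brown triangle moved from (9.4, 5.3) to (9.8, 4.6), a distance of √(0.4² + 0.7²) ≈ 0.8.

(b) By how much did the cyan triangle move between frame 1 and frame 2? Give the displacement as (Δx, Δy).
(0.9, 0.4)

The cyan triangle was at (2.2, 0.9) in frame 1 and (3.1, 1.3) in frame 2.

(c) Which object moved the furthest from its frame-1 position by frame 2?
the orange star

(moved 4.3; next 2.9)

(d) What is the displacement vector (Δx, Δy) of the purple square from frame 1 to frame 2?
(-2.7, 0.6)

The purple square was at (10.7, 2.1) in frame 1 and (8.0, 2.7) in frame 2.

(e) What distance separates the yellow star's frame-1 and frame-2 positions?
2.9

The yellow star moved from (6.4, 5.5) to (3.9, 4.1), a distance of √(2.5² + 1.4²) ≈ 2.9.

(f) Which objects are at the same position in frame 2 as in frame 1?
the pink triangle, the red star, the orange triangle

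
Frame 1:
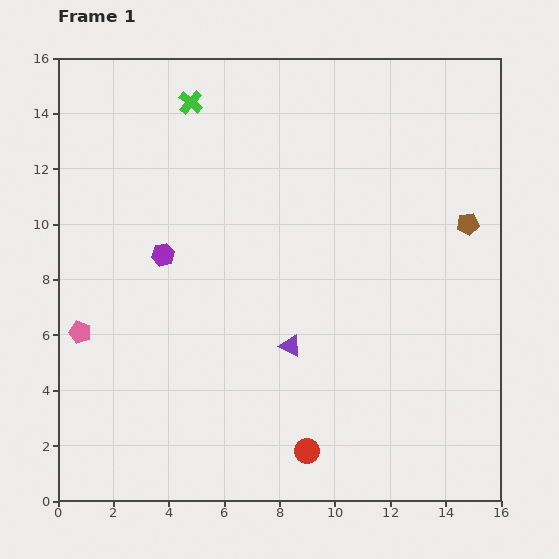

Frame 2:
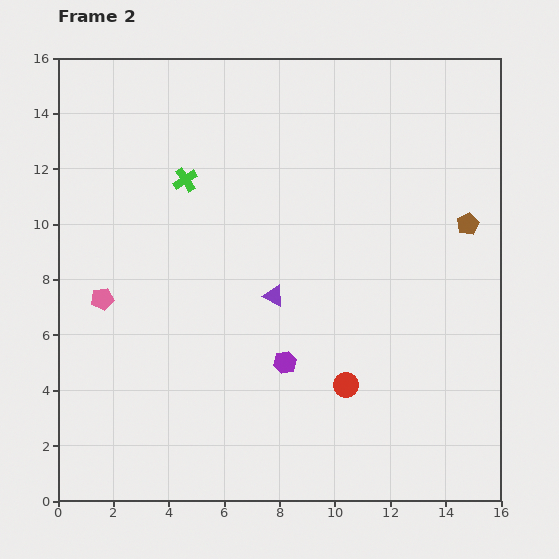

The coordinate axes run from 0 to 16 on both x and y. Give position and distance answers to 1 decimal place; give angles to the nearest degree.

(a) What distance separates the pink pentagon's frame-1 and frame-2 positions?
1.4

The pink pentagon moved from (0.8, 6.1) to (1.6, 7.3), a distance of √(0.8² + 1.2²) ≈ 1.4.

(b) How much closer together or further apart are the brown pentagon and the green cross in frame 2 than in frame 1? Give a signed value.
-0.6

Distance in frame 1: 10.9. Distance in frame 2: 10.3.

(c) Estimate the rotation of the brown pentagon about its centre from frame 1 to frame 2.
19° counter-clockwise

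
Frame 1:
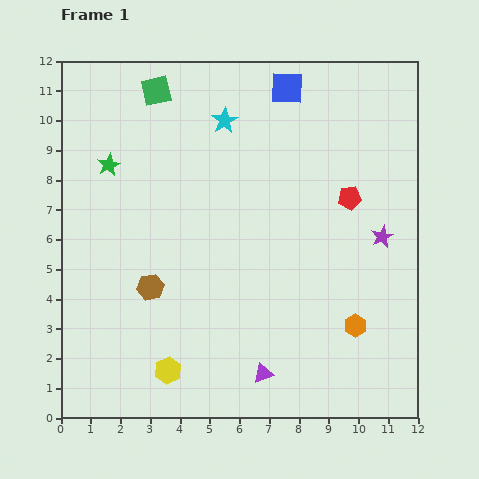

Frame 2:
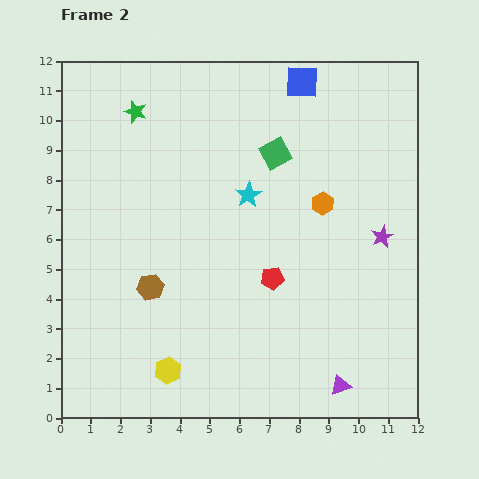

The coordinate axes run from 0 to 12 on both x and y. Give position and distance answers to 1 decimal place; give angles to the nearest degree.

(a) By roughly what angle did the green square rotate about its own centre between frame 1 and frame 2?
15° counter-clockwise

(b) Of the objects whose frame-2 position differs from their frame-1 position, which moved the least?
the blue square

(moved 0.5)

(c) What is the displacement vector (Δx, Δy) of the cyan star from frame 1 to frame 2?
(0.8, -2.5)

The cyan star was at (5.5, 10.0) in frame 1 and (6.3, 7.5) in frame 2.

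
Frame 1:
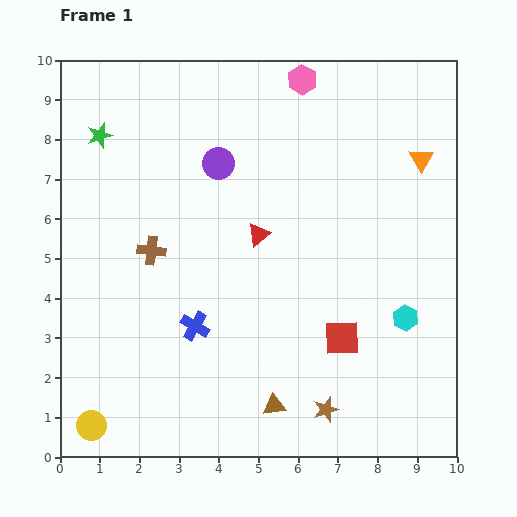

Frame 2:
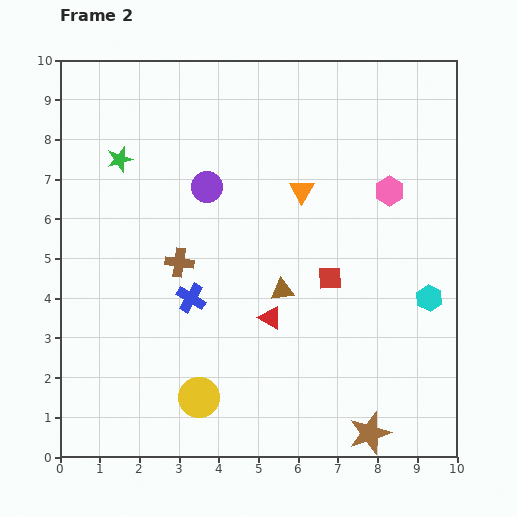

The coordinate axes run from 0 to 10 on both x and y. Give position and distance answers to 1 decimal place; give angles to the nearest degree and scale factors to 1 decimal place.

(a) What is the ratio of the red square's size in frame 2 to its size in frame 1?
0.6×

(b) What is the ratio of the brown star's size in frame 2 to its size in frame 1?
1.6×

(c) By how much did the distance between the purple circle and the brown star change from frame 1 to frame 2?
+0.6

Distance in frame 1: 6.8. Distance in frame 2: 7.4.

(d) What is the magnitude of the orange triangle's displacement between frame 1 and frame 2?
3.1

The orange triangle moved from (9.1, 7.5) to (6.1, 6.7), a distance of √(3.0² + 0.8²) ≈ 3.1.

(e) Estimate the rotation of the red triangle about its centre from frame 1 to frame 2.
52° counter-clockwise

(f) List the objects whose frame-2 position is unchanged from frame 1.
none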